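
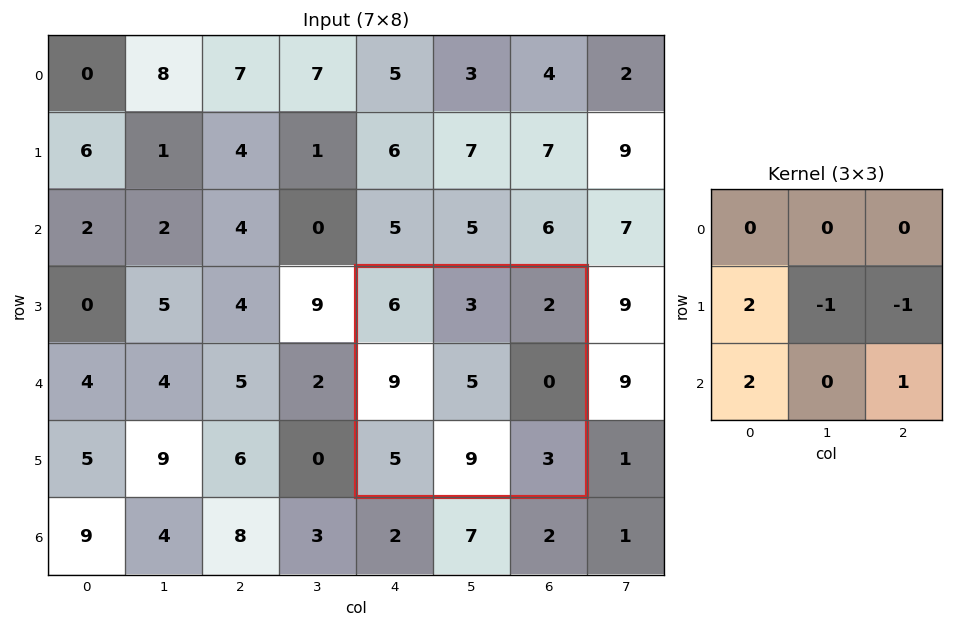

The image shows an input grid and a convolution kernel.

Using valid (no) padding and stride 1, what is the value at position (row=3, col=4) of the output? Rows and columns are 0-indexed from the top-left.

The receptive field on the input at this output position is [6 3 2 / 9 5 0 / 5 9 3]. Elementwise product with the kernel and sum: 9·2 + 5·-1 + 0·-1 + 5·2 + 3·1.

26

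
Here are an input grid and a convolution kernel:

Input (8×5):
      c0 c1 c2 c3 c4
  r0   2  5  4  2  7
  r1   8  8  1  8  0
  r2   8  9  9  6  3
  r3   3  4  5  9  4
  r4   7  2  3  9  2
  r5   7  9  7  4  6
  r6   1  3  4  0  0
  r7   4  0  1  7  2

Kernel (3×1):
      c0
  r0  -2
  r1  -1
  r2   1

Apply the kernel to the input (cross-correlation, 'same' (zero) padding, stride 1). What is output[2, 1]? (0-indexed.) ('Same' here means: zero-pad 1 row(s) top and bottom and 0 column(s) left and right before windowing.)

-21

The receptive field on the zero-padded input at this output position is [8 / 9 / 4]. Elementwise product with the kernel and sum: 8·-2 + 9·-1 + 4·1.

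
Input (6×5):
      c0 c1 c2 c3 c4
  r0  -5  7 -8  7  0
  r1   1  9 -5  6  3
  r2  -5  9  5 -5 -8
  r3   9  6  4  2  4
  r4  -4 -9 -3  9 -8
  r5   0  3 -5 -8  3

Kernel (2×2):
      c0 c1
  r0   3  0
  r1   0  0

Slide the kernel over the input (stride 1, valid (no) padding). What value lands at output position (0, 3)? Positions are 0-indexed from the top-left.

The receptive field on the input at this output position is [7 0 / 6 3]. Elementwise product with the kernel and sum: 7·3.

21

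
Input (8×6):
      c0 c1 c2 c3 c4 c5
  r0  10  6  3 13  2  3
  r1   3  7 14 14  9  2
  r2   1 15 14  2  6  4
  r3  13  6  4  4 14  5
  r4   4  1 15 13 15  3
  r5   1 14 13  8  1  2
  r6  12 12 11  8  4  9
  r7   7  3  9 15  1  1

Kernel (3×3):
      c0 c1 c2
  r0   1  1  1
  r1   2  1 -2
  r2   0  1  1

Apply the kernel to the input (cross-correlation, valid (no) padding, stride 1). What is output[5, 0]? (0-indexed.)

54

The receptive field on the input at this output position is [1 14 13 / 12 12 11 / 7 3 9]. Elementwise product with the kernel and sum: 1·1 + 14·1 + 13·1 + 12·2 + 12·1 + 11·-2 + 3·1 + 9·1.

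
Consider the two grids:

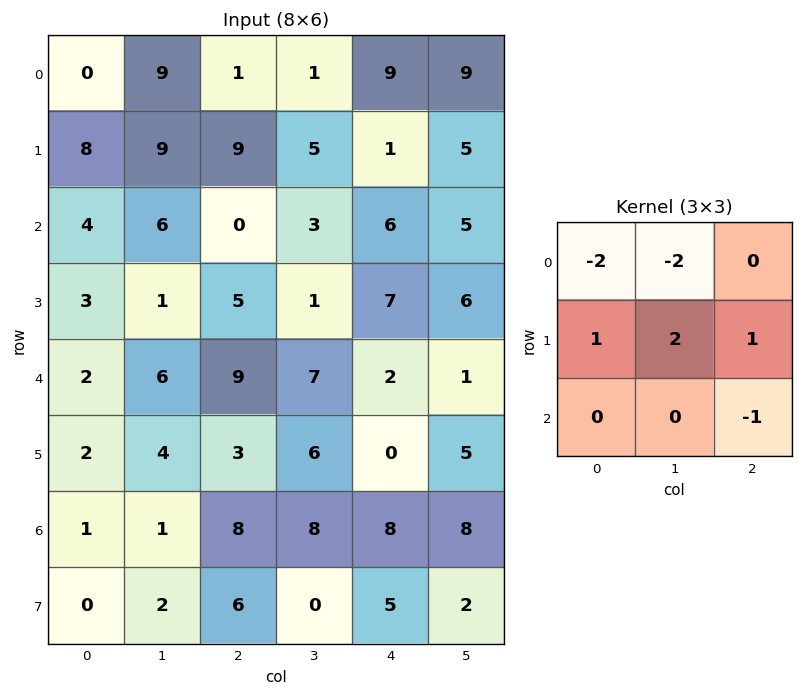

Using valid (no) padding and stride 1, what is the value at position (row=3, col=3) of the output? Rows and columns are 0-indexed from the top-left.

-9

The receptive field on the input at this output position is [1 7 6 / 7 2 1 / 6 0 5]. Elementwise product with the kernel and sum: 1·-2 + 7·-2 + 7·1 + 2·2 + 1·1 + 5·-1.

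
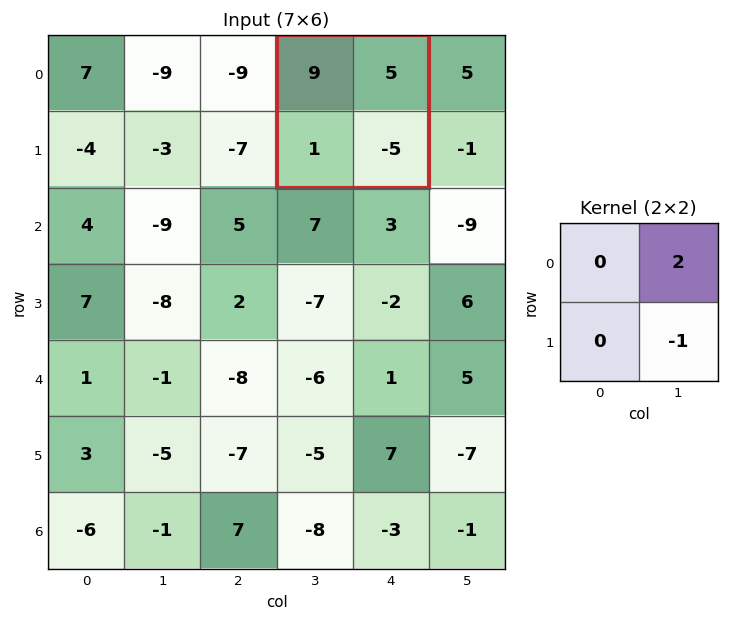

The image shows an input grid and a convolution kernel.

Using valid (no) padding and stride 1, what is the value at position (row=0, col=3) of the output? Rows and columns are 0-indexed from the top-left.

15

The receptive field on the input at this output position is [9 5 / 1 -5]. Elementwise product with the kernel and sum: 5·2 + -5·-1.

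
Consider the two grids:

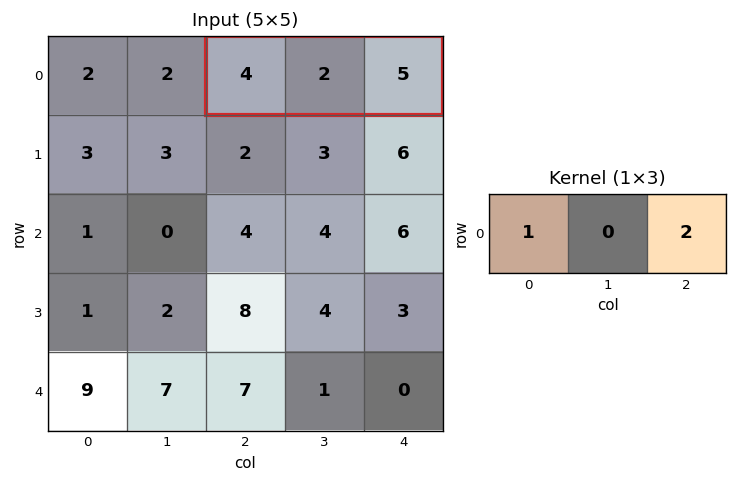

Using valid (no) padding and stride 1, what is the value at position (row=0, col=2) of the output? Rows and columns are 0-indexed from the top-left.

The receptive field on the input at this output position is [4 2 5]. Elementwise product with the kernel and sum: 4·1 + 5·2.

14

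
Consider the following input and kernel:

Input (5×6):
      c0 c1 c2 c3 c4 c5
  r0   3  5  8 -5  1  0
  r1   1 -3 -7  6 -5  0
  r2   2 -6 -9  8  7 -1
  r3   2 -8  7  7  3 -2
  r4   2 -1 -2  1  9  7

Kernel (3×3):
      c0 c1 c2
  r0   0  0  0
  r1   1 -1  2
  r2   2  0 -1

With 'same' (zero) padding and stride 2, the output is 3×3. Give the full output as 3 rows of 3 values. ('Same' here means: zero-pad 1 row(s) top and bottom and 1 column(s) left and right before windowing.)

Output[0,0]: The receptive field on the zero-padded input at this output position is [0 0 0 / 0 3 5 / 0 1 -3]. Elementwise product with the kernel and sum: 0·1 + 3·-1 + 5·2 + 0·2 + -3·-1.
Output[0,1]: The receptive field on the zero-padded input at this output position is [0 0 0 / 5 8 -5 / -3 -7 6]. Elementwise product with the kernel and sum: 5·1 + 8·-1 + -5·2 + -3·2 + 6·-1.

10 -25 6
-6 -4 15
-4 3 6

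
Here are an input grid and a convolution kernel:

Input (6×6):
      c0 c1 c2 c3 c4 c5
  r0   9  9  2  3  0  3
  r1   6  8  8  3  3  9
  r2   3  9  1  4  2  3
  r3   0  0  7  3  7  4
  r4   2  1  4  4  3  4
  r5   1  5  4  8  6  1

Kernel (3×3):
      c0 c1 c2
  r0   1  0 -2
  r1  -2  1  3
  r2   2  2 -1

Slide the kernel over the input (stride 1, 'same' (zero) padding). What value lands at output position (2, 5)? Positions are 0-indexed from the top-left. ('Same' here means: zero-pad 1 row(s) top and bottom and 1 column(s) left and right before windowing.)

The receptive field on the zero-padded input at this output position is [3 9 0 / 2 3 0 / 7 4 0]. Elementwise product with the kernel and sum: 3·1 + 0·-2 + 2·-2 + 3·1 + 0·3 + 7·2 + 4·2 + 0·-1.

24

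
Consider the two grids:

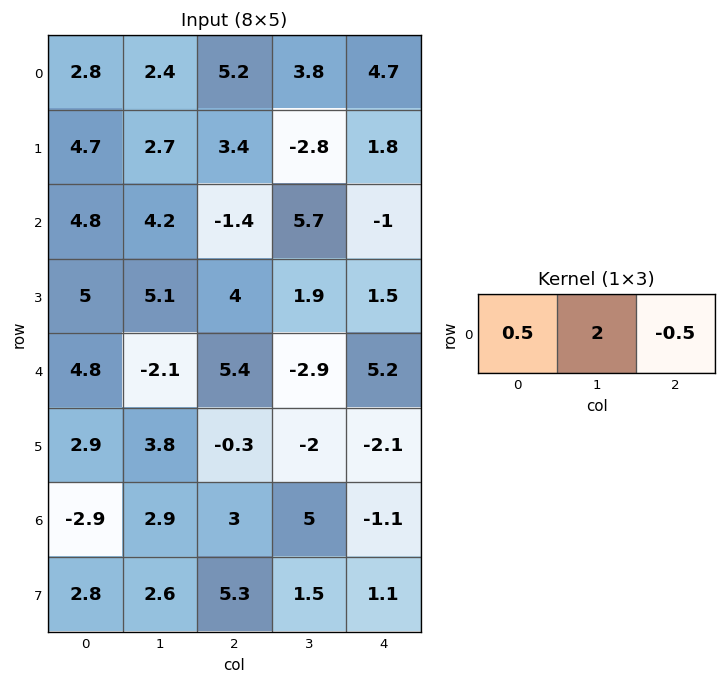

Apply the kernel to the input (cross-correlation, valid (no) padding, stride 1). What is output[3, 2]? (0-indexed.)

The receptive field on the input at this output position is [4 1.9 1.5]. Elementwise product with the kernel and sum: 4·0.5 + 1.9·2 + 1.5·-0.5.

5.05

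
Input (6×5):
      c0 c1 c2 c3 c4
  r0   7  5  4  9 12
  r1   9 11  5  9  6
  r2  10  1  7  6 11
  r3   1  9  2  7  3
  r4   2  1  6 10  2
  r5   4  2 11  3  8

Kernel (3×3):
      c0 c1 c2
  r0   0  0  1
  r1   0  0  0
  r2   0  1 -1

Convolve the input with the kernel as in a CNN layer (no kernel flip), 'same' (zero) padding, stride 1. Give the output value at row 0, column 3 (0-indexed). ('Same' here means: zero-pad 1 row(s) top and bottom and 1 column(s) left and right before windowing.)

3

The receptive field on the zero-padded input at this output position is [0 0 0 / 4 9 12 / 5 9 6]. Elementwise product with the kernel and sum: 0·1 + 9·1 + 6·-1.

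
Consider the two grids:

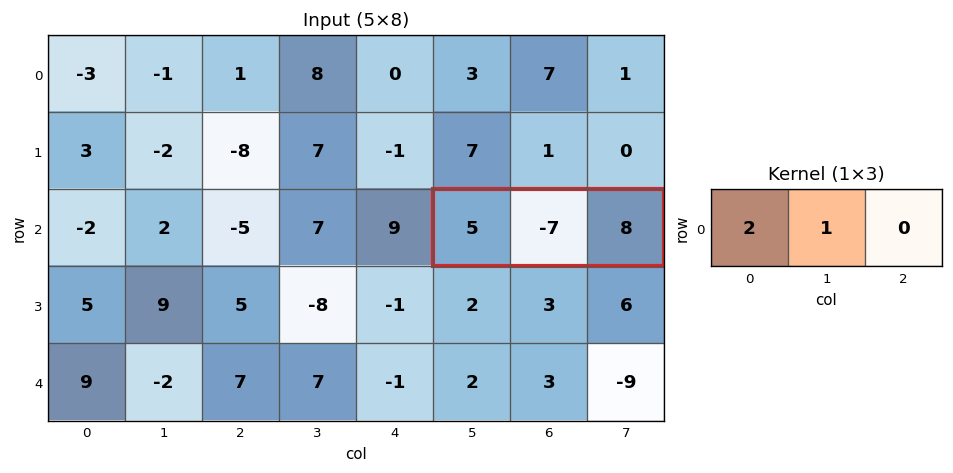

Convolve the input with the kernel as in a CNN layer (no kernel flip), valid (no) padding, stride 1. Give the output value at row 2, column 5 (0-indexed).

3

The receptive field on the input at this output position is [5 -7 8]. Elementwise product with the kernel and sum: 5·2 + -7·1.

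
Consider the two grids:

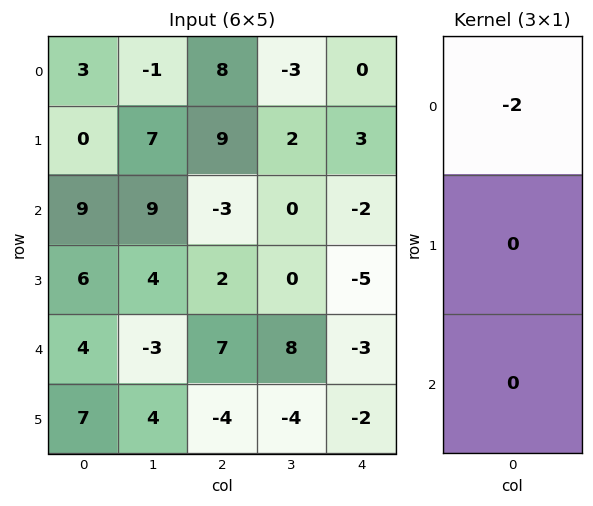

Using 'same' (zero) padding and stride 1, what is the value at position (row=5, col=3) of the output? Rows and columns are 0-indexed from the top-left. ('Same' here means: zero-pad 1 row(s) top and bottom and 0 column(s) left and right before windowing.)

The receptive field on the zero-padded input at this output position is [8 / -4 / 0]. Elementwise product with the kernel and sum: 8·-2.

-16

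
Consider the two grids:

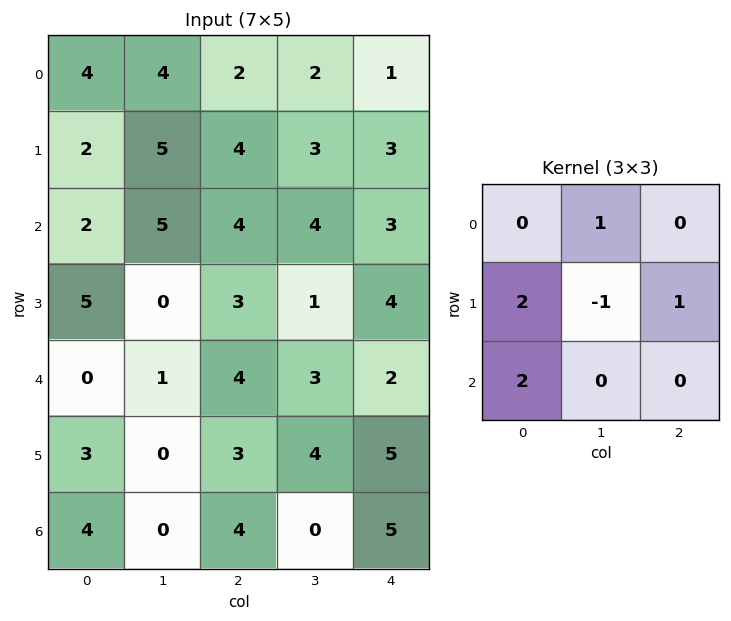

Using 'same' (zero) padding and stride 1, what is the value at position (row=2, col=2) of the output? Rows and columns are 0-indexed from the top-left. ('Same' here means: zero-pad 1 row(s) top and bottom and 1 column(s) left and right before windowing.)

14

The receptive field on the zero-padded input at this output position is [5 4 3 / 5 4 4 / 0 3 1]. Elementwise product with the kernel and sum: 4·1 + 5·2 + 4·-1 + 4·1 + 0·2.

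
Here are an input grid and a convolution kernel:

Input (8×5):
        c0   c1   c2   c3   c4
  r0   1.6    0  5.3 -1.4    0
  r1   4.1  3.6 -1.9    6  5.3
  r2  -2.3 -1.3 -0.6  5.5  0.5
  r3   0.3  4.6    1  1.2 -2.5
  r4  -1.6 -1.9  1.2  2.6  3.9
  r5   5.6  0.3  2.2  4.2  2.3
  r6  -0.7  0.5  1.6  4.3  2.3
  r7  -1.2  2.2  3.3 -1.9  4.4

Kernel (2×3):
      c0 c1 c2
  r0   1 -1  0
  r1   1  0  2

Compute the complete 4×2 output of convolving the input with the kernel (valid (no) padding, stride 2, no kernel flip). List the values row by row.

1.9 15.4
1.3 -10.1
10.3 5.4
4.2 9.4

Output[0,0]: The receptive field on the input at this output position is [1.6 0 5.3 / 4.1 3.6 -1.9]. Elementwise product with the kernel and sum: 1.6·1 + 0·-1 + 4.1·1 + -1.9·2.
Output[0,1]: The receptive field on the input at this output position is [5.3 -1.4 0 / -1.9 6 5.3]. Elementwise product with the kernel and sum: 5.3·1 + -1.4·-1 + -1.9·1 + 5.3·2.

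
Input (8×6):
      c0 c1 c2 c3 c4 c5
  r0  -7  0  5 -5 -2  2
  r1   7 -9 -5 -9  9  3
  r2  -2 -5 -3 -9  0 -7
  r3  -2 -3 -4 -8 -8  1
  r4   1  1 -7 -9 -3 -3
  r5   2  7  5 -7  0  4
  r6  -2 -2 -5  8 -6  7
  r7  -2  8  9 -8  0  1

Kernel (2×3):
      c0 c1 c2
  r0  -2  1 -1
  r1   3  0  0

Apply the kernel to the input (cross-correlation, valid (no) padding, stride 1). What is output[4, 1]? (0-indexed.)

21

The receptive field on the input at this output position is [1 -7 -9 / 7 5 -7]. Elementwise product with the kernel and sum: 1·-2 + -7·1 + -9·-1 + 7·3.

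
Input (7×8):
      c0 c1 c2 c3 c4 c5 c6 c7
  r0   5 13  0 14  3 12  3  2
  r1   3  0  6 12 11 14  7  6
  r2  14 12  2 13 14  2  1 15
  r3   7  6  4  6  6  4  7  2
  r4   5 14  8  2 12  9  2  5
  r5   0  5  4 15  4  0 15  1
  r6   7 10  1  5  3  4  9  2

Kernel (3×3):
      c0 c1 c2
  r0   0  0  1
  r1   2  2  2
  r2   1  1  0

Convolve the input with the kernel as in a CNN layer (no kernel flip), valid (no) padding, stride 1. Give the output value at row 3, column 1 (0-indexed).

63

The receptive field on the input at this output position is [6 4 6 / 14 8 2 / 5 4 15]. Elementwise product with the kernel and sum: 6·1 + 14·2 + 8·2 + 2·2 + 5·1 + 4·1.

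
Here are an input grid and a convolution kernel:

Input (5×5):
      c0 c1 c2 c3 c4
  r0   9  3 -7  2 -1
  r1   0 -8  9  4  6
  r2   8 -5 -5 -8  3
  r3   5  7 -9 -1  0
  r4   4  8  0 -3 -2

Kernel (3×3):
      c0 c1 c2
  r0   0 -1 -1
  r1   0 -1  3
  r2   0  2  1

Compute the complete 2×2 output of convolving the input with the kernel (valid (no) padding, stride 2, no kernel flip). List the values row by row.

24 0
-8 -2

Output[0,0]: The receptive field on the input at this output position is [9 3 -7 / 0 -8 9 / 8 -5 -5]. Elementwise product with the kernel and sum: 3·-1 + -7·-1 + -8·-1 + 9·3 + -5·2 + -5·1.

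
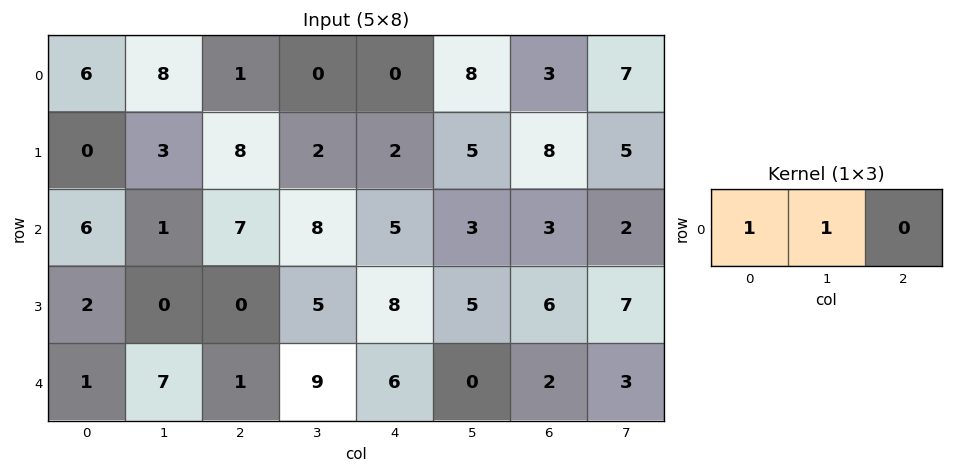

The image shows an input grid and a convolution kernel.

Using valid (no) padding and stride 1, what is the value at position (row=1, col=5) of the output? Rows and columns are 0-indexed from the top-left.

The receptive field on the input at this output position is [5 8 5]. Elementwise product with the kernel and sum: 5·1 + 8·1.

13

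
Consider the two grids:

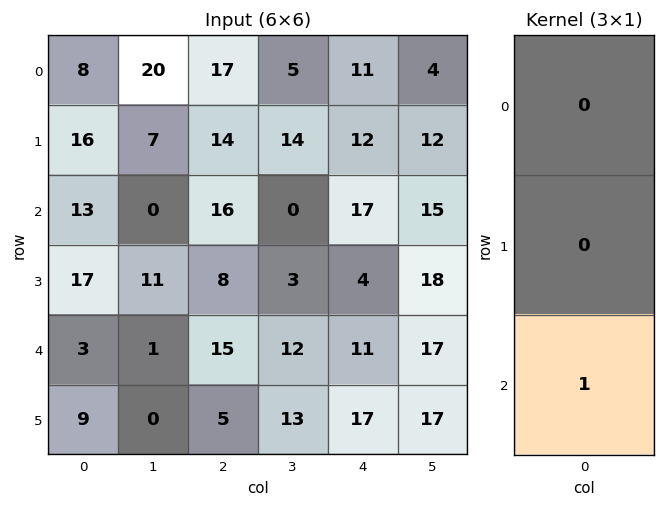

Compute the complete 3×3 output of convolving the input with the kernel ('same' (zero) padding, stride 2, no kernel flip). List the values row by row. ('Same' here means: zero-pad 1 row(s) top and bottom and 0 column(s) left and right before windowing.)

16 14 12
17 8 4
9 5 17

Output[0,0]: The receptive field on the zero-padded input at this output position is [0 / 8 / 16]. Elementwise product with the kernel and sum: 16·1.
Output[0,1]: The receptive field on the zero-padded input at this output position is [0 / 17 / 14]. Elementwise product with the kernel and sum: 14·1.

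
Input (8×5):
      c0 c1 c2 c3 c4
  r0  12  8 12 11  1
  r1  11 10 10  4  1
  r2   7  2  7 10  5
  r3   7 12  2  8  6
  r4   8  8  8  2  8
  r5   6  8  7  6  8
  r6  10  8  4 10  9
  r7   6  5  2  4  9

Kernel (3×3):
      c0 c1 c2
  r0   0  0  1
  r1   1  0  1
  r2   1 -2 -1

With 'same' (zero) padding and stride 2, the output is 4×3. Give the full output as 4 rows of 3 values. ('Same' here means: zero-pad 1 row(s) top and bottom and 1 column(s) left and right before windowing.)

Output[0,0]: The receptive field on the zero-padded input at this output position is [0 0 0 / 0 12 8 / 0 11 10]. Elementwise product with the kernel and sum: 0·1 + 0·1 + 8·1 + 0·1 + 11·-2 + 10·-1.

-24 5 13
-14 16 6
0 6 -8
-1 21 -4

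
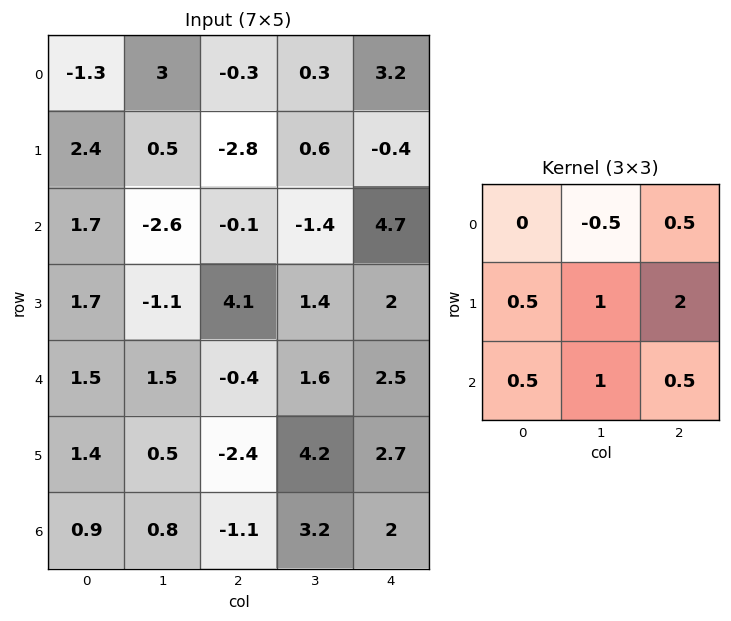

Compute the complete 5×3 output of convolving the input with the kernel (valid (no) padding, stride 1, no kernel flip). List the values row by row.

Output[0,0]: The receptive field on the input at this output position is [-1.3 3 -0.3 / 2.4 0.5 -2.8 / 1.7 -2.6 -0.1]. Elementwise product with the kernel and sum: 3·-0.5 + -0.3·0.5 + 2.4·0.5 + 0.5·1 + -2.8·2 + 1.7·0.5 + -2.6·1 + -0.1·0.5.

-7.35 -3.15 0.75
-1.8 1.75 11.9
11.25 6.85 13.15
4.05 2.15 11.05
-3.85 8.15 12.5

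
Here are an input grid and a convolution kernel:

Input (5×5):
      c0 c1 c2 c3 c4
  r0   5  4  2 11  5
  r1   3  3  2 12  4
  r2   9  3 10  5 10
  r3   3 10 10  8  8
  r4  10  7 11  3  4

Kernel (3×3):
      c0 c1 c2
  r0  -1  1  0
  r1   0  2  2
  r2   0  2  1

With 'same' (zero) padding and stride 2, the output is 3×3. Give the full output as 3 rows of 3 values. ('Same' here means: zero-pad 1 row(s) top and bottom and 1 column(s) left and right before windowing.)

Output[0,0]: The receptive field on the zero-padded input at this output position is [0 0 0 / 0 5 4 / 0 3 3]. Elementwise product with the kernel and sum: 0·-1 + 0·1 + 5·2 + 4·2 + 3·2 + 3·1.
Output[0,1]: The receptive field on the zero-padded input at this output position is [0 0 0 / 4 2 11 / 3 2 12]. Elementwise product with the kernel and sum: 0·-1 + 0·1 + 2·2 + 11·2 + 2·2 + 12·1.

27 42 18
43 57 28
37 28 8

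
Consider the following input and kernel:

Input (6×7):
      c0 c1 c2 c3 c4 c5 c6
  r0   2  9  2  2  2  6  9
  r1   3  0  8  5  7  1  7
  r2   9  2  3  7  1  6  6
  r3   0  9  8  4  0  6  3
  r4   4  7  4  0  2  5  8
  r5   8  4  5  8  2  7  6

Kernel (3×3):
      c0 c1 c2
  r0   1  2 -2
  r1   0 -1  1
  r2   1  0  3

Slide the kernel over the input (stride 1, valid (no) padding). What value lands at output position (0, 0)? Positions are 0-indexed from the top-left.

The receptive field on the input at this output position is [2 9 2 / 3 0 8 / 9 2 3]. Elementwise product with the kernel and sum: 2·1 + 9·2 + 2·-2 + 0·-1 + 8·1 + 9·1 + 3·3.

42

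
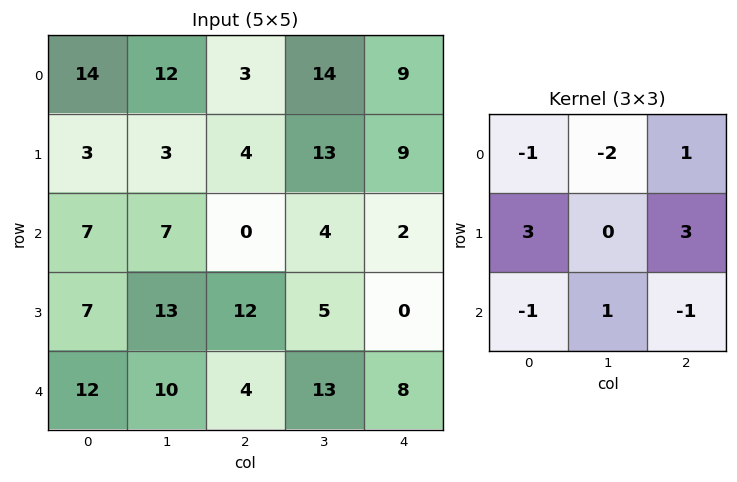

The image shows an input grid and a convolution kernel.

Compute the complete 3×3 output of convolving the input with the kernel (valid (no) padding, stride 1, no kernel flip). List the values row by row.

-14 33 19
10 29 -22
30 32 31

Output[0,0]: The receptive field on the input at this output position is [14 12 3 / 3 3 4 / 7 7 0]. Elementwise product with the kernel and sum: 14·-1 + 12·-2 + 3·1 + 3·3 + 4·3 + 7·-1 + 7·1 + 0·-1.
Output[0,1]: The receptive field on the input at this output position is [12 3 14 / 3 4 13 / 7 0 4]. Elementwise product with the kernel and sum: 12·-1 + 3·-2 + 14·1 + 3·3 + 13·3 + 7·-1 + 0·1 + 4·-1.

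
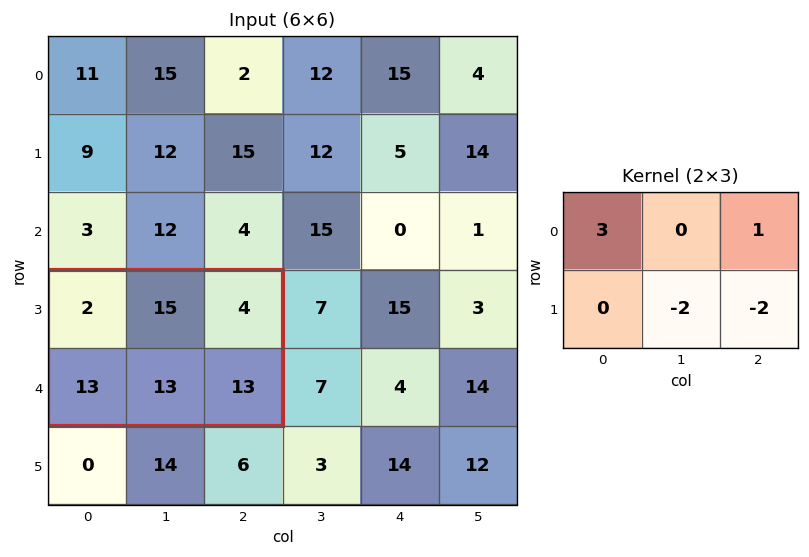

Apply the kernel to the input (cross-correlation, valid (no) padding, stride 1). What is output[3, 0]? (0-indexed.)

-42

The receptive field on the input at this output position is [2 15 4 / 13 13 13]. Elementwise product with the kernel and sum: 2·3 + 4·1 + 13·-2 + 13·-2.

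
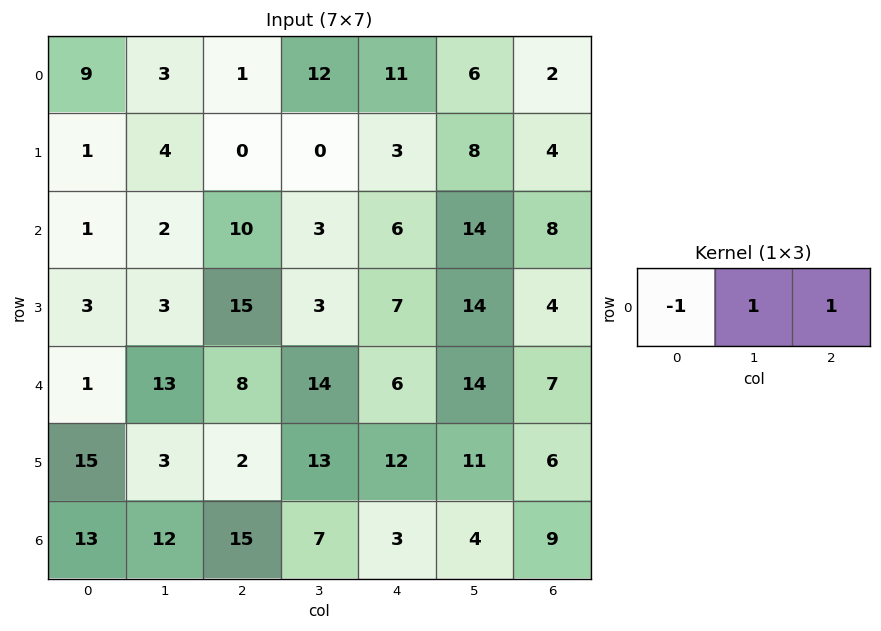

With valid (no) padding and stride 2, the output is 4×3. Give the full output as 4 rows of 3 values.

-5 22 -3
11 -1 16
20 12 15
14 -5 10

Output[0,0]: The receptive field on the input at this output position is [9 3 1]. Elementwise product with the kernel and sum: 9·-1 + 3·1 + 1·1.
Output[0,1]: The receptive field on the input at this output position is [1 12 11]. Elementwise product with the kernel and sum: 1·-1 + 12·1 + 11·1.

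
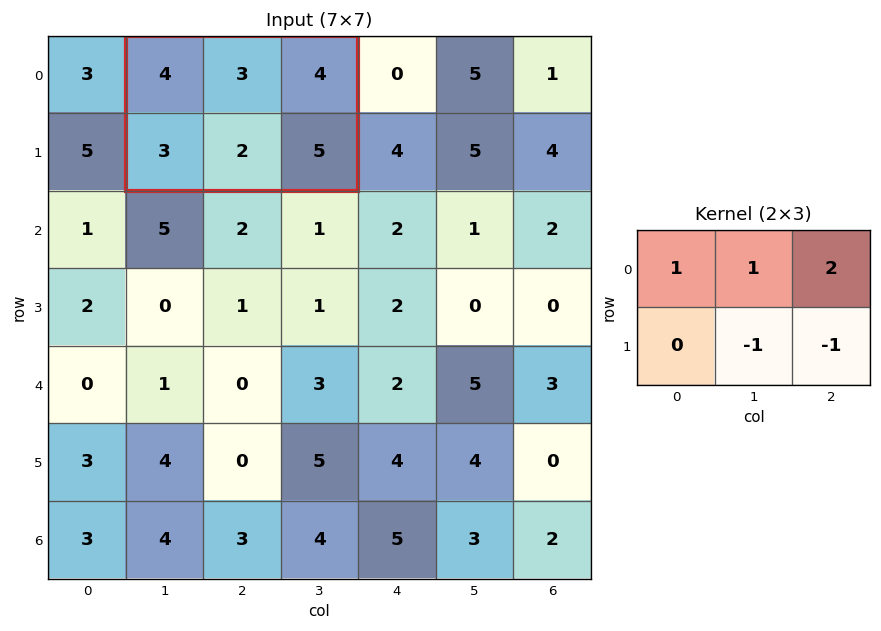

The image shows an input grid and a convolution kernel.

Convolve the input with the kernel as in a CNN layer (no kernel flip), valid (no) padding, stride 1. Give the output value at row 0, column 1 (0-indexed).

8

The receptive field on the input at this output position is [4 3 4 / 3 2 5]. Elementwise product with the kernel and sum: 4·1 + 3·1 + 4·2 + 2·-1 + 5·-1.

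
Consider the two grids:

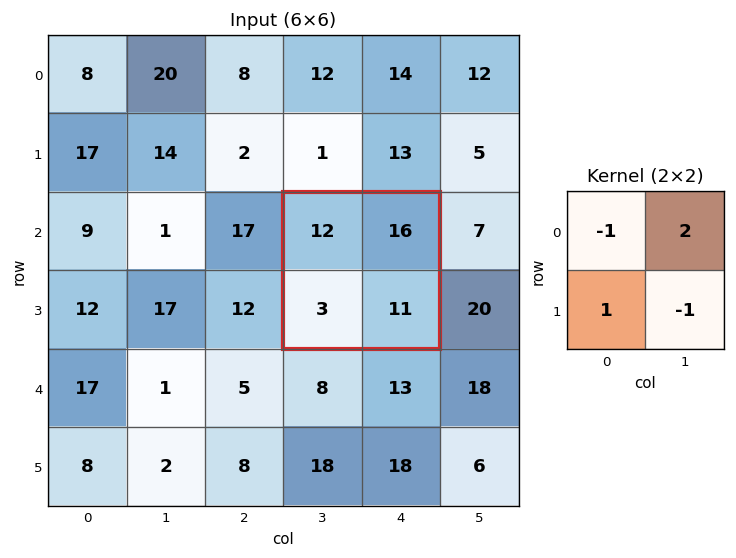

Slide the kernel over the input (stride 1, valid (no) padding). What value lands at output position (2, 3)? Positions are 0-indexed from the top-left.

12

The receptive field on the input at this output position is [12 16 / 3 11]. Elementwise product with the kernel and sum: 12·-1 + 16·2 + 3·1 + 11·-1.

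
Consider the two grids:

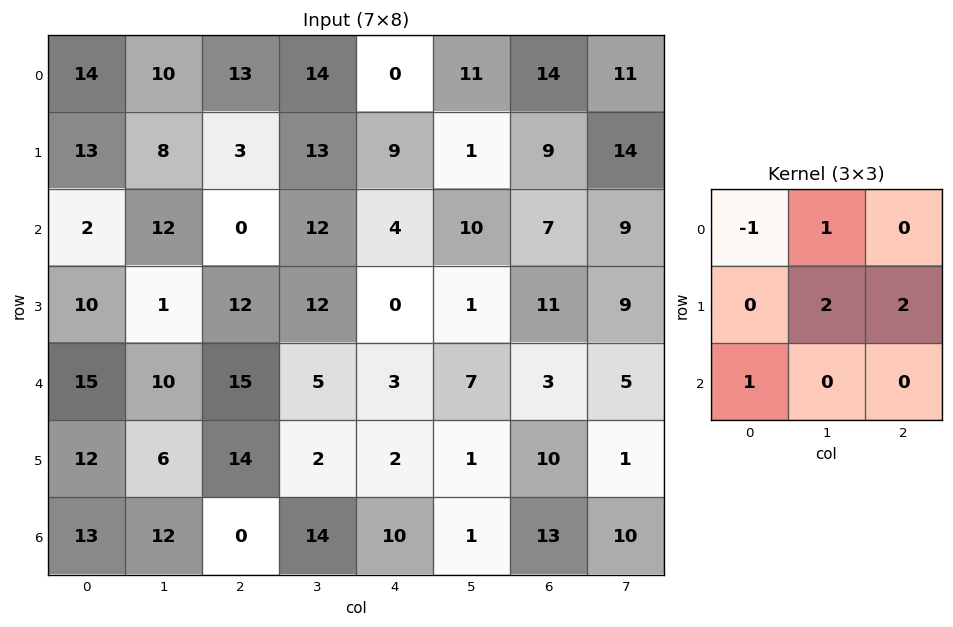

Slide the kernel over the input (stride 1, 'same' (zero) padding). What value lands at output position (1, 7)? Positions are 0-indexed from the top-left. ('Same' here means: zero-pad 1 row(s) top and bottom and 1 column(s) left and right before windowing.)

The receptive field on the zero-padded input at this output position is [14 11 0 / 9 14 0 / 7 9 0]. Elementwise product with the kernel and sum: 14·-1 + 11·1 + 14·2 + 0·2 + 7·1.

32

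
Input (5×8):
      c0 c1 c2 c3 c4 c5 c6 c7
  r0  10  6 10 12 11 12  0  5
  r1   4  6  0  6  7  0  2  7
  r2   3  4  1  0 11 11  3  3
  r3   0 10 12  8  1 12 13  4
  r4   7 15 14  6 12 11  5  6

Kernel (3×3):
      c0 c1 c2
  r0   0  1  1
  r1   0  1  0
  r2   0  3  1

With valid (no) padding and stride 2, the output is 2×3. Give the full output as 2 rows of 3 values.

Output[0,0]: The receptive field on the input at this output position is [10 6 10 / 4 6 0 / 3 4 1]. Elementwise product with the kernel and sum: 6·1 + 10·1 + 6·1 + 4·3 + 1·1.

35 40 48
74 49 64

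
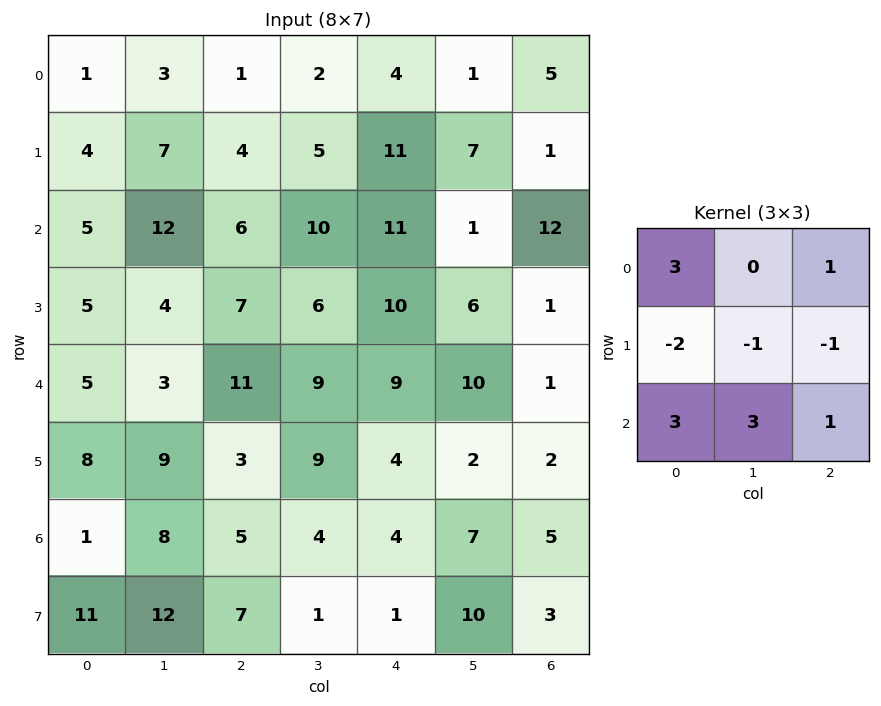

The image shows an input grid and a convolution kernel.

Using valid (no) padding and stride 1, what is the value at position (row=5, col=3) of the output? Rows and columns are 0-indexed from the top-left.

26

The receptive field on the input at this output position is [9 4 2 / 4 4 7 / 1 1 10]. Elementwise product with the kernel and sum: 9·3 + 2·1 + 4·-2 + 4·-1 + 7·-1 + 1·3 + 1·3 + 10·1.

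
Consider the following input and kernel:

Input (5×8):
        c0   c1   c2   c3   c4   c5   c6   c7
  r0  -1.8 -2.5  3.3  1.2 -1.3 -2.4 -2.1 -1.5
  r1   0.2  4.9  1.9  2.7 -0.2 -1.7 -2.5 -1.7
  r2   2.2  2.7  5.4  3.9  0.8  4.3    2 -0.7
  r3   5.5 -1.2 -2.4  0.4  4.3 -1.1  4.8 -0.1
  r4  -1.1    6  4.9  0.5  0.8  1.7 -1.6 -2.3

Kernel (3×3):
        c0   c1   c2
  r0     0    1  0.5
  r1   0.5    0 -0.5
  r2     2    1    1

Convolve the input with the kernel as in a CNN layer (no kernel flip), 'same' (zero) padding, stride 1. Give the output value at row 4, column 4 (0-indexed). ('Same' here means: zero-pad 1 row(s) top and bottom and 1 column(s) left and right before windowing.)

The receptive field on the zero-padded input at this output position is [0.4 4.3 -1.1 / 0.5 0.8 1.7 / 0 0 0]. Elementwise product with the kernel and sum: 4.3·1 + -1.1·0.5 + 0.5·0.5 + 1.7·-0.5 + 0·2 + 0·1 + 0·1.

3.15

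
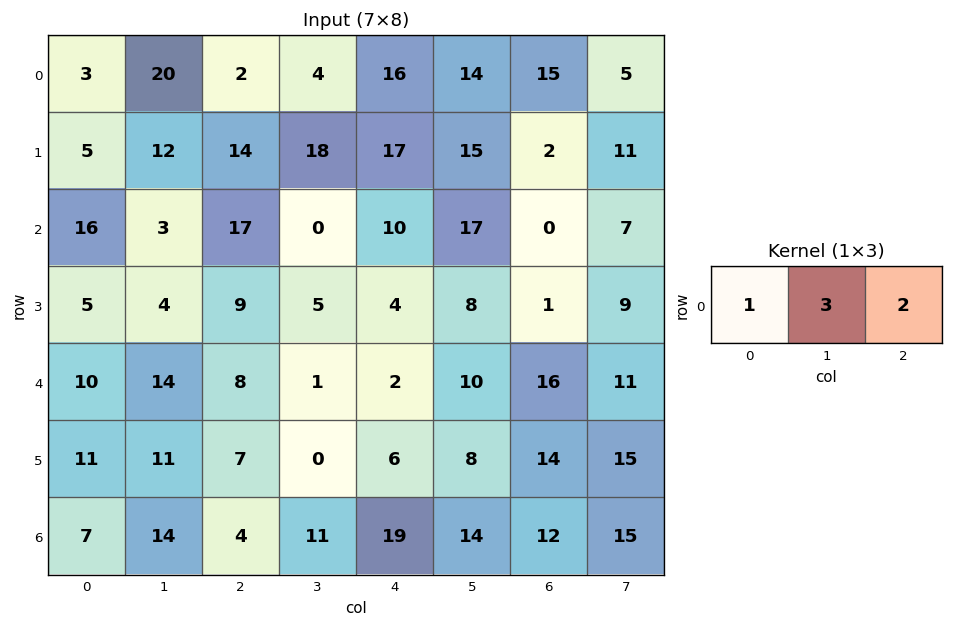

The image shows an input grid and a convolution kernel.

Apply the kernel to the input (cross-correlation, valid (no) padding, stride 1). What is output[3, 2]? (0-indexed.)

32

The receptive field on the input at this output position is [9 5 4]. Elementwise product with the kernel and sum: 9·1 + 5·3 + 4·2.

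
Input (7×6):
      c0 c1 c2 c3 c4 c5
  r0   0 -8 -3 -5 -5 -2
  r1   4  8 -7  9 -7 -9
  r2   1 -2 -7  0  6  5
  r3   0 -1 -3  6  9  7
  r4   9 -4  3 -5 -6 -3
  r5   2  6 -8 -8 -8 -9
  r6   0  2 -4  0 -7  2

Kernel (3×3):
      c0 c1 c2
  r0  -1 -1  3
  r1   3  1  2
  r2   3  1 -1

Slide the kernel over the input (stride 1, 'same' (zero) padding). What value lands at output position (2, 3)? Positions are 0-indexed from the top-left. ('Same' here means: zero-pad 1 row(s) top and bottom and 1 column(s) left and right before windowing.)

The receptive field on the zero-padded input at this output position is [-7 9 -7 / -7 0 6 / -3 6 9]. Elementwise product with the kernel and sum: -7·-1 + 9·-1 + -7·3 + -7·3 + 0·1 + 6·2 + -3·3 + 6·1 + 9·-1.

-44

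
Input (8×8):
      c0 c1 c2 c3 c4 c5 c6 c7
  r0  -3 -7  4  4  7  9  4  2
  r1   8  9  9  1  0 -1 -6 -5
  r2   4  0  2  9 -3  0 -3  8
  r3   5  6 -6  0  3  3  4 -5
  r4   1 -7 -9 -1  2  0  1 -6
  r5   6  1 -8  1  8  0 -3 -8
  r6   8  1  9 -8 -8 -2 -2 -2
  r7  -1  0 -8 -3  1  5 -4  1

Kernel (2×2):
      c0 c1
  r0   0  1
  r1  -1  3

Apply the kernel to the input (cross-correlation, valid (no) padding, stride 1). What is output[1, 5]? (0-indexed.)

-15

The receptive field on the input at this output position is [-1 -6 / 0 -3]. Elementwise product with the kernel and sum: -6·1 + 0·-1 + -3·3.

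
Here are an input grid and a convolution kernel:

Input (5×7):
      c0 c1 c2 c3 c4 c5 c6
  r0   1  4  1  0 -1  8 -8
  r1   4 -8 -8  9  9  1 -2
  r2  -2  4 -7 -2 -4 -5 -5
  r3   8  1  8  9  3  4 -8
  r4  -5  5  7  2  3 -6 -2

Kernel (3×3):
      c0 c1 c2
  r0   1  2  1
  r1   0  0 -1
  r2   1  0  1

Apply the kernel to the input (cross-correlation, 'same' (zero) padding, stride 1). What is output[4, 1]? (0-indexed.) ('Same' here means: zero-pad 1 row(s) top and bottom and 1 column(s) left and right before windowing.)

The receptive field on the zero-padded input at this output position is [8 1 8 / -5 5 7 / 0 0 0]. Elementwise product with the kernel and sum: 8·1 + 1·2 + 8·1 + 7·-1 + 0·1 + 0·1.

11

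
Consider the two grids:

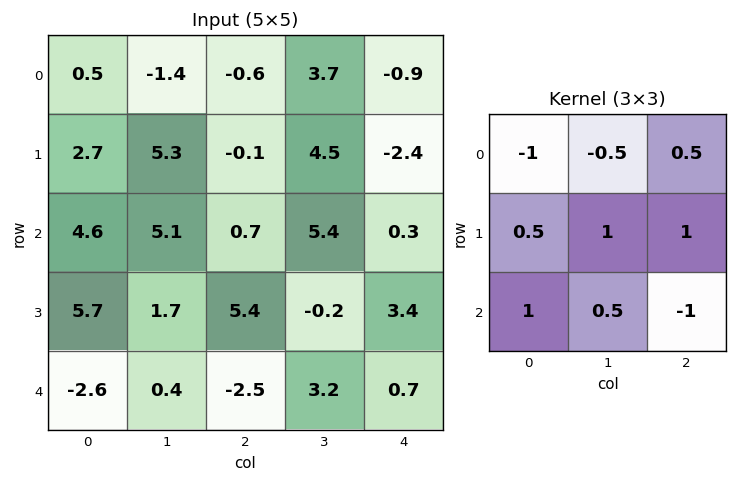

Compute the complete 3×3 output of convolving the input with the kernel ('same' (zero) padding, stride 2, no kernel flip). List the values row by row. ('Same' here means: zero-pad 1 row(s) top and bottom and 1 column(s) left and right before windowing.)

Output[0,0]: The receptive field on the zero-padded input at this output position is [0 0 0 / 0 0.5 -1.4 / 0 2.7 5.3]. Elementwise product with the kernel and sum: 0·-1 + 0·-0.5 + 0·0.5 + 0·0.5 + 0.5·1 + -1.4·1 + 0·1 + 2.7·0.5 + 5.3·-1.
Output[0,1]: The receptive field on the zero-padded input at this output position is [0 0 0 / -1.4 -0.6 3.7 / 5.3 -0.1 4.5]. Elementwise product with the kernel and sum: 0·-1 + 0·-0.5 + 0·0.5 + -1.4·0.5 + -0.6·1 + 3.7·1 + 5.3·1 + -0.1·0.5 + 4.5·-1.

-4.85 3.15 4.25
12.15 10.25 1.2
-4.2 -3.6 0.8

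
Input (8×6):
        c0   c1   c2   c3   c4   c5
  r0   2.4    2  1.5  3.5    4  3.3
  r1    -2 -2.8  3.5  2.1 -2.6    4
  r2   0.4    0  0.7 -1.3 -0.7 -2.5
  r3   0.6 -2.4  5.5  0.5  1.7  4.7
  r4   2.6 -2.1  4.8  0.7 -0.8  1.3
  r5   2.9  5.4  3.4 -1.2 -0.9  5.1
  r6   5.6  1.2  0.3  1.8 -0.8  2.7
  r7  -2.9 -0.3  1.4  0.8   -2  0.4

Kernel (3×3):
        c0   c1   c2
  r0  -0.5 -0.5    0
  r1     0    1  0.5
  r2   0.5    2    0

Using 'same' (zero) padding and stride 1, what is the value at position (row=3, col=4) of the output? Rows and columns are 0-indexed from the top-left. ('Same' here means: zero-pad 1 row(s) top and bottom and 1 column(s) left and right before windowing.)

The receptive field on the zero-padded input at this output position is [-1.3 -0.7 -2.5 / 0.5 1.7 4.7 / 0.7 -0.8 1.3]. Elementwise product with the kernel and sum: -1.3·-0.5 + -0.7·-0.5 + 1.7·1 + 4.7·0.5 + 0.7·0.5 + -0.8·2.

3.8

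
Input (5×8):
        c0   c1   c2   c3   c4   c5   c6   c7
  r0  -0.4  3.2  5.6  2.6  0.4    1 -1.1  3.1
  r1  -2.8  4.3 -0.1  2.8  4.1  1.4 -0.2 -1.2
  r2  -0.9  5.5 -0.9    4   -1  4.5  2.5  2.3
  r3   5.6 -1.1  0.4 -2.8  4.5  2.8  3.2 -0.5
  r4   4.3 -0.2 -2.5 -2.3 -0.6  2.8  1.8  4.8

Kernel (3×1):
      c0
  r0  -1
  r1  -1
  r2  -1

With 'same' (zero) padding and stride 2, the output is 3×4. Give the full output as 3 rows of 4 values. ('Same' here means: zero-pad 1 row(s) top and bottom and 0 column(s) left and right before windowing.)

3.2 -5.5 -4.5 1.3
-1.9 0.6 -7.6 -5.5
-9.9 2.1 -3.9 -5

Output[0,0]: The receptive field on the zero-padded input at this output position is [0 / -0.4 / -2.8]. Elementwise product with the kernel and sum: 0·-1 + -0.4·-1 + -2.8·-1.
Output[0,1]: The receptive field on the zero-padded input at this output position is [0 / 5.6 / -0.1]. Elementwise product with the kernel and sum: 0·-1 + 5.6·-1 + -0.1·-1.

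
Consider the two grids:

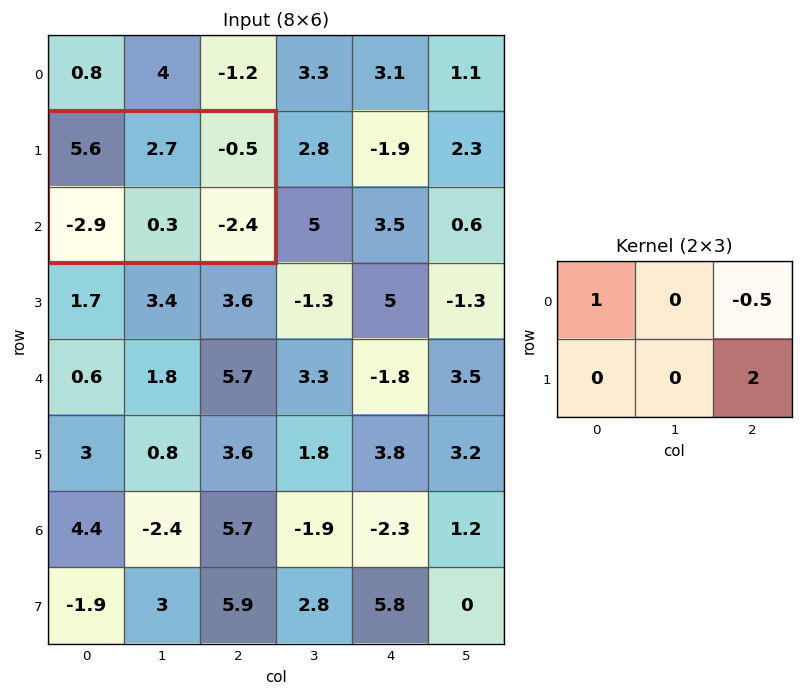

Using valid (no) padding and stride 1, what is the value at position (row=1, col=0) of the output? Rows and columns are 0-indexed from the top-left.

1.05

The receptive field on the input at this output position is [5.6 2.7 -0.5 / -2.9 0.3 -2.4]. Elementwise product with the kernel and sum: 5.6·1 + -0.5·-0.5 + -2.4·2.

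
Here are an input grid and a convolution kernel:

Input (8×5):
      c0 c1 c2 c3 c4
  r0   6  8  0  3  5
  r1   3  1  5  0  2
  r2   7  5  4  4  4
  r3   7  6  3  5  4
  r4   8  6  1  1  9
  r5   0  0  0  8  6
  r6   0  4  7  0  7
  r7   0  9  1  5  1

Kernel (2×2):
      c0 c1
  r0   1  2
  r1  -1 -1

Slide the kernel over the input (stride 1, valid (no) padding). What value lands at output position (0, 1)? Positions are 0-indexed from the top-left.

2

The receptive field on the input at this output position is [8 0 / 1 5]. Elementwise product with the kernel and sum: 8·1 + 0·2 + 1·-1 + 5·-1.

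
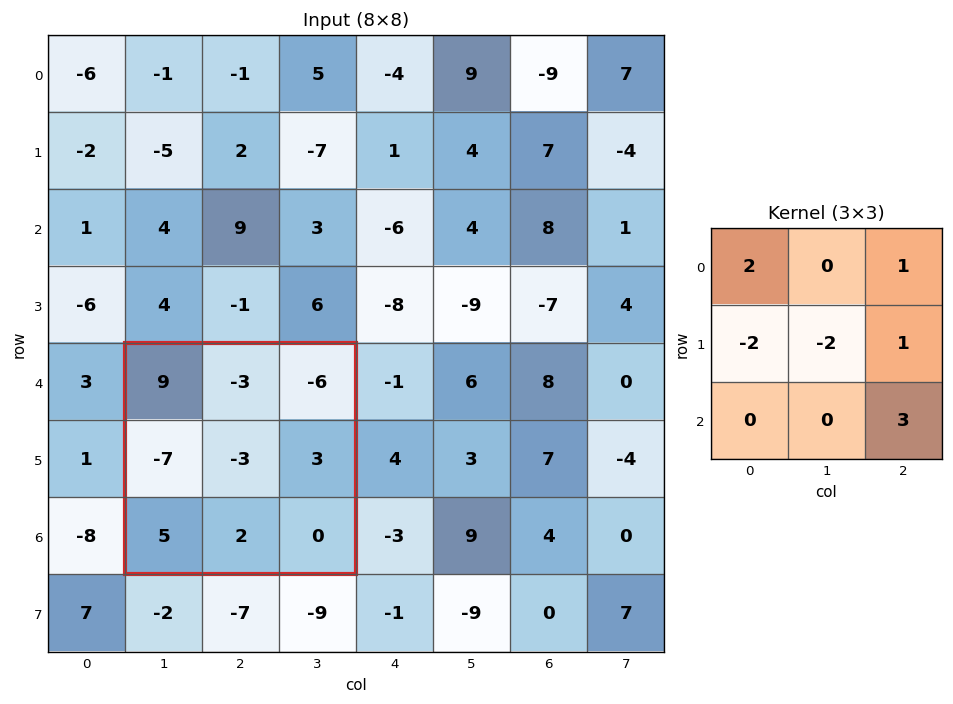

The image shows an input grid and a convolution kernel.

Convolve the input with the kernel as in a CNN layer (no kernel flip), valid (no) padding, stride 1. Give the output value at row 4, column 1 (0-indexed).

The receptive field on the input at this output position is [9 -3 -6 / -7 -3 3 / 5 2 0]. Elementwise product with the kernel and sum: 9·2 + -6·1 + -7·-2 + -3·-2 + 3·1 + 0·3.

35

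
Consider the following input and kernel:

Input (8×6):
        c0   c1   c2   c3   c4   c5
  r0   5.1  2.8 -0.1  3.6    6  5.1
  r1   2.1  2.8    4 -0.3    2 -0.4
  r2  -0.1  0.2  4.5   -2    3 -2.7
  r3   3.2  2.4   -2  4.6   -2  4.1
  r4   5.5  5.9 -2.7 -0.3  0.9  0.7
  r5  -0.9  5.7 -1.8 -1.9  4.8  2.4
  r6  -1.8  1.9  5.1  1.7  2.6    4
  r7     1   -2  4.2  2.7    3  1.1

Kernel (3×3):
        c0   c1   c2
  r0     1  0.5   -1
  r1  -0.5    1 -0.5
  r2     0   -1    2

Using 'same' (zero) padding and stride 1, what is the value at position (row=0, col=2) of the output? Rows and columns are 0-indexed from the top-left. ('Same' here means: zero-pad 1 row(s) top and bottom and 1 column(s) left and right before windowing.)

-7.9

The receptive field on the zero-padded input at this output position is [0 0 0 / 2.8 -0.1 3.6 / 2.8 4 -0.3]. Elementwise product with the kernel and sum: 0·1 + 0·0.5 + 0·-1 + 2.8·-0.5 + -0.1·1 + 3.6·-0.5 + 4·-1 + -0.3·2.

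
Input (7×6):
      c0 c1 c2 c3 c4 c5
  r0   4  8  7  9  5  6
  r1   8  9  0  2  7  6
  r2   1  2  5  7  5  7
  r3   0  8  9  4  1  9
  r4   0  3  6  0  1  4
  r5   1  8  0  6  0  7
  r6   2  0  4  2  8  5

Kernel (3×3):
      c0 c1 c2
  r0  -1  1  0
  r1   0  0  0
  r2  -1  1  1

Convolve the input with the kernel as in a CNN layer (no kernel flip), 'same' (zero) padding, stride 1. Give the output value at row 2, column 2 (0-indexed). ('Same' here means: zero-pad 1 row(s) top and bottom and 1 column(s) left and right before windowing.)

The receptive field on the zero-padded input at this output position is [9 0 2 / 2 5 7 / 8 9 4]. Elementwise product with the kernel and sum: 9·-1 + 0·1 + 8·-1 + 9·1 + 4·1.

-4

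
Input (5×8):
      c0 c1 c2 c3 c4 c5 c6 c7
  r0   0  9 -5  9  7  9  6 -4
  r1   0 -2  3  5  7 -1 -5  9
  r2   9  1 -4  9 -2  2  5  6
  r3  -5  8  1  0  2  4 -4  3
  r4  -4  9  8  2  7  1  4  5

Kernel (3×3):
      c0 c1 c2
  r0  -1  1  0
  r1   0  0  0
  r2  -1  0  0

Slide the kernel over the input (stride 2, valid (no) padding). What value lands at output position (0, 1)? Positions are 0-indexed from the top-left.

18

The receptive field on the input at this output position is [-5 9 7 / 3 5 7 / -4 9 -2]. Elementwise product with the kernel and sum: -5·-1 + 9·1 + -4·-1.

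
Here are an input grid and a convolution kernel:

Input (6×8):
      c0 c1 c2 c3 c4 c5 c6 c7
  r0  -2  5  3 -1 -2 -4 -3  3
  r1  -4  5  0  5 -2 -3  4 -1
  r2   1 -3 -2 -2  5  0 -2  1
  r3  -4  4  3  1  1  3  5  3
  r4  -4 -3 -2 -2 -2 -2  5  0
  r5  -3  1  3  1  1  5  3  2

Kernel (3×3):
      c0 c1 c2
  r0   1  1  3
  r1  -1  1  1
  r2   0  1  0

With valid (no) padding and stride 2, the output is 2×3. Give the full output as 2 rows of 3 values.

18 -3 -12
0 8 4

Output[0,0]: The receptive field on the input at this output position is [-2 5 3 / -4 5 0 / 1 -3 -2]. Elementwise product with the kernel and sum: -2·1 + 5·1 + 3·3 + -4·-1 + 5·1 + 0·1 + -3·1.
Output[0,1]: The receptive field on the input at this output position is [3 -1 -2 / 0 5 -2 / -2 -2 5]. Elementwise product with the kernel and sum: 3·1 + -1·1 + -2·3 + 0·-1 + 5·1 + -2·1 + -2·1.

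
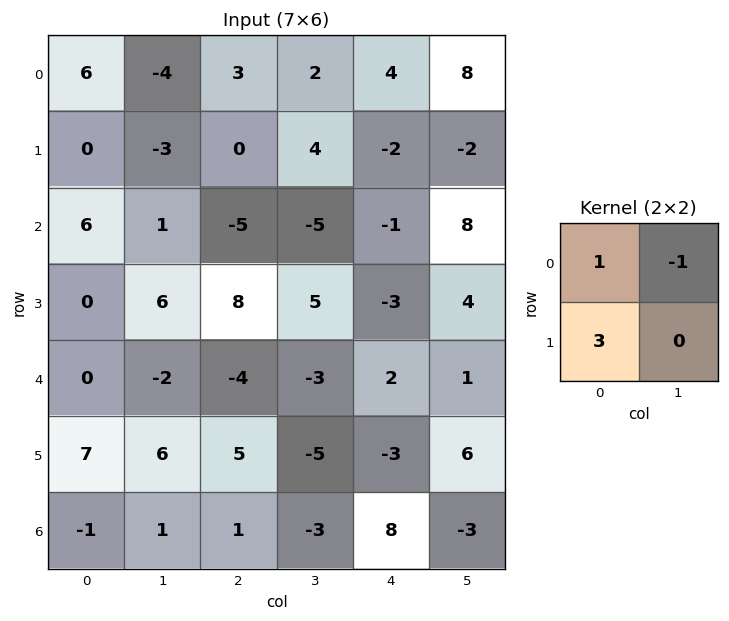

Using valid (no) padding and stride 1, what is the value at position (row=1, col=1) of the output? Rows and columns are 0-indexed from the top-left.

The receptive field on the input at this output position is [-3 0 / 1 -5]. Elementwise product with the kernel and sum: -3·1 + 0·-1 + 1·3.

0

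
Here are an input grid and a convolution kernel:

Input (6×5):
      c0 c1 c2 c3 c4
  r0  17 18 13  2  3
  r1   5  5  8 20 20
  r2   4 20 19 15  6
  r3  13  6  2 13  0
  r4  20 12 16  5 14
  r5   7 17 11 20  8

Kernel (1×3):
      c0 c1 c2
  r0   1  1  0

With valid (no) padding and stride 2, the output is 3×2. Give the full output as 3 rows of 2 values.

Output[0,0]: The receptive field on the input at this output position is [17 18 13]. Elementwise product with the kernel and sum: 17·1 + 18·1.
Output[0,1]: The receptive field on the input at this output position is [13 2 3]. Elementwise product with the kernel and sum: 13·1 + 2·1.

35 15
24 34
32 21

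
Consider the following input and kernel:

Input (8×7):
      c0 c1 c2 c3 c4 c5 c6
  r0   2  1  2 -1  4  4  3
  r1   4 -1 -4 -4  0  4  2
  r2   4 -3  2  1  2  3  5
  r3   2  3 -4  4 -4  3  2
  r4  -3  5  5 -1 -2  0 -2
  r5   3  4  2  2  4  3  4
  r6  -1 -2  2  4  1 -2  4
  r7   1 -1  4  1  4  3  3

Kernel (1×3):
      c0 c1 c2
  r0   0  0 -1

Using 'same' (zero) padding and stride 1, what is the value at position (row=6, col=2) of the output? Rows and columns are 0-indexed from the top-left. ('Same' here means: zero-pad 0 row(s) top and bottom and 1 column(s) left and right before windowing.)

The receptive field on the zero-padded input at this output position is [-2 2 4]. Elementwise product with the kernel and sum: 4·-1.

-4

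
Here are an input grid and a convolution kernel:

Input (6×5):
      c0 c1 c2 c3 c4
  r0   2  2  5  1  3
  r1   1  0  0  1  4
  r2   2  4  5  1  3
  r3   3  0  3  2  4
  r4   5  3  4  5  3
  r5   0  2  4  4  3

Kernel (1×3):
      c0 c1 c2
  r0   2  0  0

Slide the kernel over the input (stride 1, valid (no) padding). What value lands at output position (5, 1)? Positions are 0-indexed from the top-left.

The receptive field on the input at this output position is [2 4 4]. Elementwise product with the kernel and sum: 2·2.

4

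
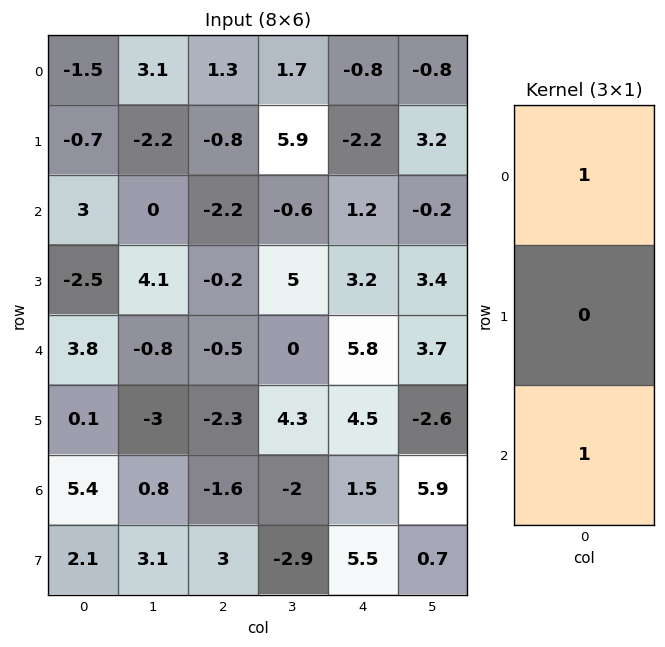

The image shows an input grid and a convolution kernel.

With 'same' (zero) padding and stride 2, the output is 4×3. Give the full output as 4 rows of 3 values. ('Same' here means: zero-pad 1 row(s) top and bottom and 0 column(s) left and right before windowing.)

Output[0,0]: The receptive field on the zero-padded input at this output position is [0 / -1.5 / -0.7]. Elementwise product with the kernel and sum: 0·1 + -0.7·1.

-0.7 -0.8 -2.2
-3.2 -1 1
-2.4 -2.5 7.7
2.2 0.7 10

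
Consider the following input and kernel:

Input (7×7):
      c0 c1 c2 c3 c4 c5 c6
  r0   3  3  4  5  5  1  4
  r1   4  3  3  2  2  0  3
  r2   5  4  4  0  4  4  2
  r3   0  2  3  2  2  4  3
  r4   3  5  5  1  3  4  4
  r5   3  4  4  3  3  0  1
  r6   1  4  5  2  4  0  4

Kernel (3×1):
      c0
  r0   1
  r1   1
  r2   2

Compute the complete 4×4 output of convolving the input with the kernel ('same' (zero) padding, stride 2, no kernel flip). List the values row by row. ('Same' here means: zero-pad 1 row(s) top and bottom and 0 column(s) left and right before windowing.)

11 10 9 10
9 13 10 11
9 16 11 9
4 9 7 5

Output[0,0]: The receptive field on the zero-padded input at this output position is [0 / 3 / 4]. Elementwise product with the kernel and sum: 0·1 + 3·1 + 4·2.
Output[0,1]: The receptive field on the zero-padded input at this output position is [0 / 4 / 3]. Elementwise product with the kernel and sum: 0·1 + 4·1 + 3·2.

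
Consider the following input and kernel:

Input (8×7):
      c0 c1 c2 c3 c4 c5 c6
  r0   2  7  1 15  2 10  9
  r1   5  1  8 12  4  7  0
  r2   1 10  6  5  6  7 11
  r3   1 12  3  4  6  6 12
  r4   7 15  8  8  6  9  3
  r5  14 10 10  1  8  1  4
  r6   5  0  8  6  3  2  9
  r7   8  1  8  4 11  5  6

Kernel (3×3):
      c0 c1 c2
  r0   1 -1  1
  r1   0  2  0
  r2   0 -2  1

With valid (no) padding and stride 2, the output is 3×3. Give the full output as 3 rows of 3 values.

Output[0,0]: The receptive field on the input at this output position is [2 7 1 / 5 1 8 / 1 10 6]. Elementwise product with the kernel and sum: 2·1 + 7·-1 + 1·1 + 1·2 + 10·-2 + 6·1.
Output[0,1]: The receptive field on the input at this output position is [1 15 2 / 8 12 4 / 6 5 6]. Elementwise product with the kernel and sum: 1·1 + 15·-1 + 2·1 + 12·2 + 5·-2 + 6·1.

-16 8 12
-1 5 7
28 -1 7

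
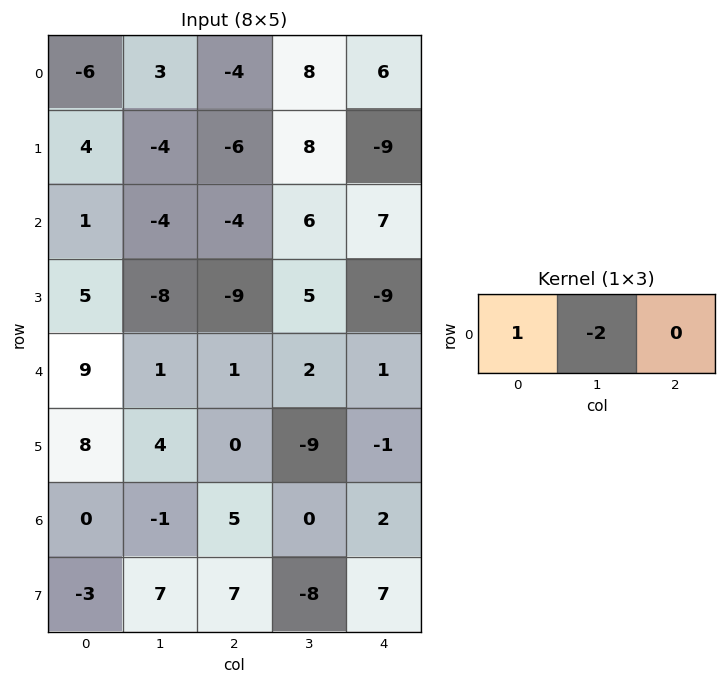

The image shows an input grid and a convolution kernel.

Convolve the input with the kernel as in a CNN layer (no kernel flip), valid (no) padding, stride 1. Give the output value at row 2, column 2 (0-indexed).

-16

The receptive field on the input at this output position is [-4 6 7]. Elementwise product with the kernel and sum: -4·1 + 6·-2.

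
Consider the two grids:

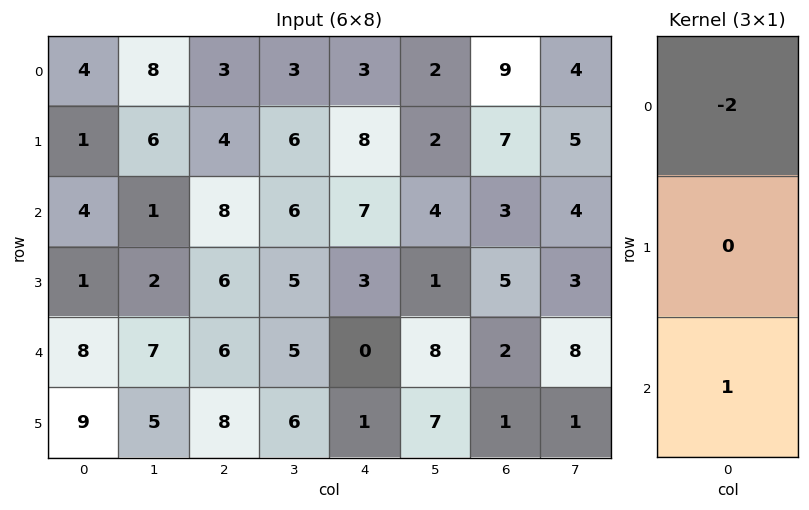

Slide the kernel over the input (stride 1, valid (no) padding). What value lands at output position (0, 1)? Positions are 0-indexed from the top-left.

The receptive field on the input at this output position is [8 / 6 / 1]. Elementwise product with the kernel and sum: 8·-2 + 1·1.

-15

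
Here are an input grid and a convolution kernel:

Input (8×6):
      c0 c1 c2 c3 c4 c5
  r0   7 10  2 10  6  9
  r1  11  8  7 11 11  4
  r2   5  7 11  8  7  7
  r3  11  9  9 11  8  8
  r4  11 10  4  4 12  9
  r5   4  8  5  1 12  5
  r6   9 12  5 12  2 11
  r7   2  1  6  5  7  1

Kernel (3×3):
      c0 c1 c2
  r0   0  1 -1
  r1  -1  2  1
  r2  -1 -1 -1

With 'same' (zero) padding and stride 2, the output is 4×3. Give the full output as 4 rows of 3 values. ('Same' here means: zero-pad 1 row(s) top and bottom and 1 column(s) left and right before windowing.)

5 -22 -15
0 -10 -7
22 -14 11
23 2 -3

Output[0,0]: The receptive field on the zero-padded input at this output position is [0 0 0 / 0 7 10 / 0 11 8]. Elementwise product with the kernel and sum: 0·1 + 0·-1 + 0·-1 + 7·2 + 10·1 + 0·-1 + 11·-1 + 8·-1.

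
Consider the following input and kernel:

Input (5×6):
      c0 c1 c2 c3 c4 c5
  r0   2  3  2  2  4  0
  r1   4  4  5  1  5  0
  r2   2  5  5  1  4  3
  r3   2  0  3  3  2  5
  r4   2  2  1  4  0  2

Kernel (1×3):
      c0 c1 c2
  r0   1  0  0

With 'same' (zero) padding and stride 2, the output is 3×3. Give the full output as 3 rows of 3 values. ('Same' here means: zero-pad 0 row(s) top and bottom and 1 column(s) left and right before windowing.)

0 3 2
0 5 1
0 2 4

Output[0,0]: The receptive field on the zero-padded input at this output position is [0 2 3]. Elementwise product with the kernel and sum: 0·1.
Output[0,1]: The receptive field on the zero-padded input at this output position is [3 2 2]. Elementwise product with the kernel and sum: 3·1.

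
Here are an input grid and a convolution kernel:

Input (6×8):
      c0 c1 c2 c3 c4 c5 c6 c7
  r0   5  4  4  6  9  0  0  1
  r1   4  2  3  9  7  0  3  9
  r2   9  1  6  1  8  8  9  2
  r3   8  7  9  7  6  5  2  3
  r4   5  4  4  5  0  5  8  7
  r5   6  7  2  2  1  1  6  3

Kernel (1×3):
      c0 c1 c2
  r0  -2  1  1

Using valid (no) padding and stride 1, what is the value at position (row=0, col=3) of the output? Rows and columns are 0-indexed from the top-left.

The receptive field on the input at this output position is [6 9 0]. Elementwise product with the kernel and sum: 6·-2 + 9·1 + 0·1.

-3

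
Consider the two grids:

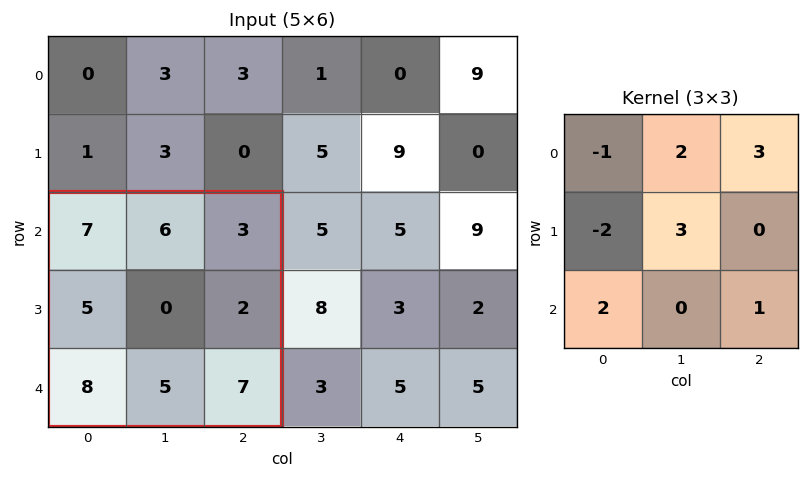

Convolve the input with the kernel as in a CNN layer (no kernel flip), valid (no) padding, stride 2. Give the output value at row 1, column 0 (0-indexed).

The receptive field on the input at this output position is [7 6 3 / 5 0 2 / 8 5 7]. Elementwise product with the kernel and sum: 7·-1 + 6·2 + 3·3 + 5·-2 + 0·3 + 8·2 + 7·1.

27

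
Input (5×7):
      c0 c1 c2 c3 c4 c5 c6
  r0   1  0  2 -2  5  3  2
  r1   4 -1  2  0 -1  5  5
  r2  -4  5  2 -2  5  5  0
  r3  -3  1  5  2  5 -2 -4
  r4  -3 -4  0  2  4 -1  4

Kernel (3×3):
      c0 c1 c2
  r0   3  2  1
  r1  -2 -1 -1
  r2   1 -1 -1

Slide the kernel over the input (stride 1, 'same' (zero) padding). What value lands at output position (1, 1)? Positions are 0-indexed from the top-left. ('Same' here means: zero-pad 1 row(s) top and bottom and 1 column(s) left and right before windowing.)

-15

The receptive field on the zero-padded input at this output position is [1 0 2 / 4 -1 2 / -4 5 2]. Elementwise product with the kernel and sum: 1·3 + 0·2 + 2·1 + 4·-2 + -1·-1 + 2·-1 + -4·1 + 5·-1 + 2·-1.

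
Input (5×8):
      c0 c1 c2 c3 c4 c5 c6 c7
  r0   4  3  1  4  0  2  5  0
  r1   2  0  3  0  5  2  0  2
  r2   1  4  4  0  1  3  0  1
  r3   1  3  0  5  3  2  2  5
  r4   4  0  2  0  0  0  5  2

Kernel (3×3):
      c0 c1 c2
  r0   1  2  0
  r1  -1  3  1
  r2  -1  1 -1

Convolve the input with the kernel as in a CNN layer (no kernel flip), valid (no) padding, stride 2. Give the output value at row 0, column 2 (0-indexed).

The receptive field on the input at this output position is [0 2 5 / 5 2 0 / 1 3 0]. Elementwise product with the kernel and sum: 0·1 + 2·2 + 5·-1 + 2·3 + 0·1 + 1·-1 + 3·1 + 0·-1.

7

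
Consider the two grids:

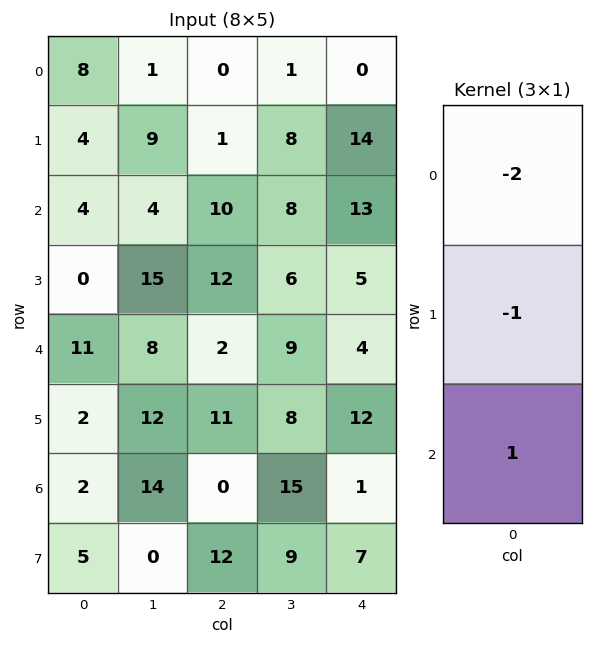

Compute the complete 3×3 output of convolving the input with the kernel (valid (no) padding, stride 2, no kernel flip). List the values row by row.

-16 9 -1
3 -30 -27
-22 -15 -19

Output[0,0]: The receptive field on the input at this output position is [8 / 4 / 4]. Elementwise product with the kernel and sum: 8·-2 + 4·-1 + 4·1.
Output[0,1]: The receptive field on the input at this output position is [0 / 1 / 10]. Elementwise product with the kernel and sum: 0·-2 + 1·-1 + 10·1.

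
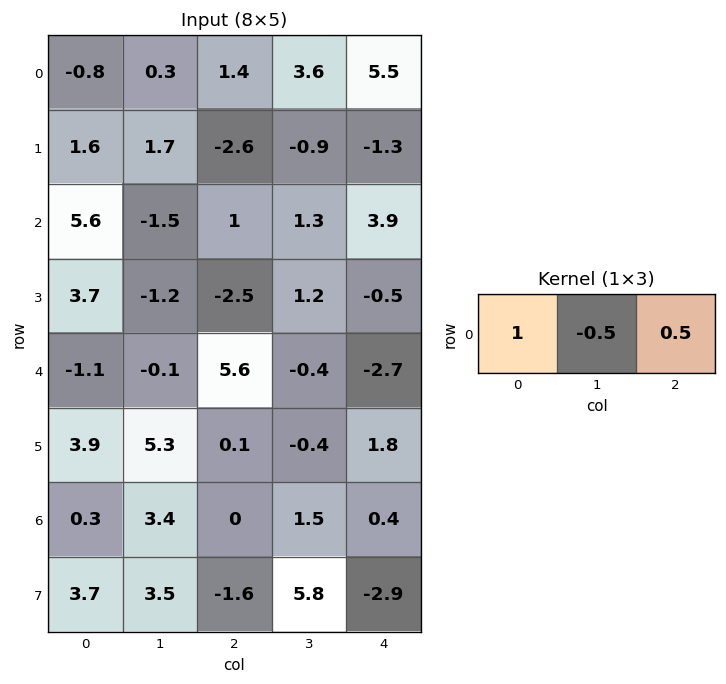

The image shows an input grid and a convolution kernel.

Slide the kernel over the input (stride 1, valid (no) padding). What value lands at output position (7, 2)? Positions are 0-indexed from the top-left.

-5.95

The receptive field on the input at this output position is [-1.6 5.8 -2.9]. Elementwise product with the kernel and sum: -1.6·1 + 5.8·-0.5 + -2.9·0.5.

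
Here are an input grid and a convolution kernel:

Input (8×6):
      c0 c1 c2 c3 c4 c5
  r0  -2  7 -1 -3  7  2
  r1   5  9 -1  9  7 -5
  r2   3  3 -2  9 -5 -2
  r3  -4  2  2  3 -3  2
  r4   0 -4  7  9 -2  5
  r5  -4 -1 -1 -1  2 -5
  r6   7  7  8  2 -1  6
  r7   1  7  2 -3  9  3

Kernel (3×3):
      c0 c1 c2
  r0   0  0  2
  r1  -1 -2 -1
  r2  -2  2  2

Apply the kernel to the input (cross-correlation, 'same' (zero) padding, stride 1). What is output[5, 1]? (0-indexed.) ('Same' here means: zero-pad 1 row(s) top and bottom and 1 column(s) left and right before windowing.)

The receptive field on the zero-padded input at this output position is [0 -4 7 / -4 -1 -1 / 7 7 8]. Elementwise product with the kernel and sum: 7·2 + -4·-1 + -1·-2 + -1·-1 + 7·-2 + 7·2 + 8·2.

37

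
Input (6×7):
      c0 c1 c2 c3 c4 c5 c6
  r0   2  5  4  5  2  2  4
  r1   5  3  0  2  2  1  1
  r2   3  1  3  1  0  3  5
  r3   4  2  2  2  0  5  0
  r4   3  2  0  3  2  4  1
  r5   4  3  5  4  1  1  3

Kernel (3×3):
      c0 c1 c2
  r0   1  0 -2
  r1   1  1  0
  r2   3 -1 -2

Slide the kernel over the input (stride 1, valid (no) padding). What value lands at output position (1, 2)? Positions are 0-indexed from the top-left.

The receptive field on the input at this output position is [0 2 2 / 3 1 0 / 2 2 0]. Elementwise product with the kernel and sum: 0·1 + 2·-2 + 3·1 + 1·1 + 2·3 + 2·-1 + 0·-2.

4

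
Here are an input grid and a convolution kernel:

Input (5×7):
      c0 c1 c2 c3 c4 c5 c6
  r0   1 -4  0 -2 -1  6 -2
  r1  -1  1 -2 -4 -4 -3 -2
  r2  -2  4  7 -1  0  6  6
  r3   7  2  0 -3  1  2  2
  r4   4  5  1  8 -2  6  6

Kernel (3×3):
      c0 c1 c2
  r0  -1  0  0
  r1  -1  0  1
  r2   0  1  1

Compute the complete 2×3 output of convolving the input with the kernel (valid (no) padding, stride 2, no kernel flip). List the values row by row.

9 -3 15
1 0 13

Output[0,0]: The receptive field on the input at this output position is [1 -4 0 / -1 1 -2 / -2 4 7]. Elementwise product with the kernel and sum: 1·-1 + -1·-1 + -2·1 + 4·1 + 7·1.
Output[0,1]: The receptive field on the input at this output position is [0 -2 -1 / -2 -4 -4 / 7 -1 0]. Elementwise product with the kernel and sum: 0·-1 + -2·-1 + -4·1 + -1·1 + 0·1.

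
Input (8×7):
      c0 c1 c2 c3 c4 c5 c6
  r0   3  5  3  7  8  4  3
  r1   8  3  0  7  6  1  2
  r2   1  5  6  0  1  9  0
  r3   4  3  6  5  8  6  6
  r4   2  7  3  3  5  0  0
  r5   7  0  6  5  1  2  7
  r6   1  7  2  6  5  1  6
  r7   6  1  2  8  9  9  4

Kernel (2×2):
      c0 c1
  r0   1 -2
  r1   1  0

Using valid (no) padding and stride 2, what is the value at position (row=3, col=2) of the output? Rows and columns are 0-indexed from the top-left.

12

The receptive field on the input at this output position is [5 1 / 9 9]. Elementwise product with the kernel and sum: 5·1 + 1·-2 + 9·1.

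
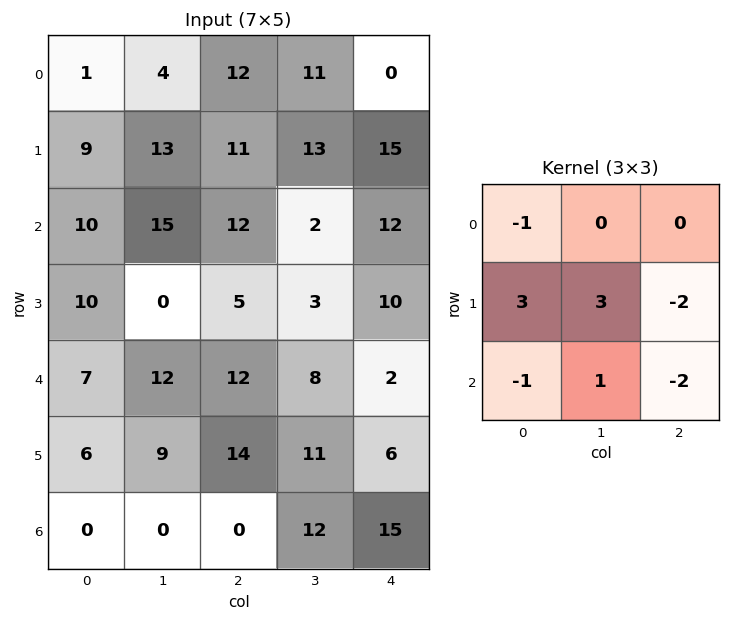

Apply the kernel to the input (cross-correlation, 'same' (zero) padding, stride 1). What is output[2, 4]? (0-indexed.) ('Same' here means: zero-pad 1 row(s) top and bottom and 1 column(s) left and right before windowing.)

36

The receptive field on the zero-padded input at this output position is [13 15 0 / 2 12 0 / 3 10 0]. Elementwise product with the kernel and sum: 13·-1 + 2·3 + 12·3 + 0·-2 + 3·-1 + 10·1 + 0·-2.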